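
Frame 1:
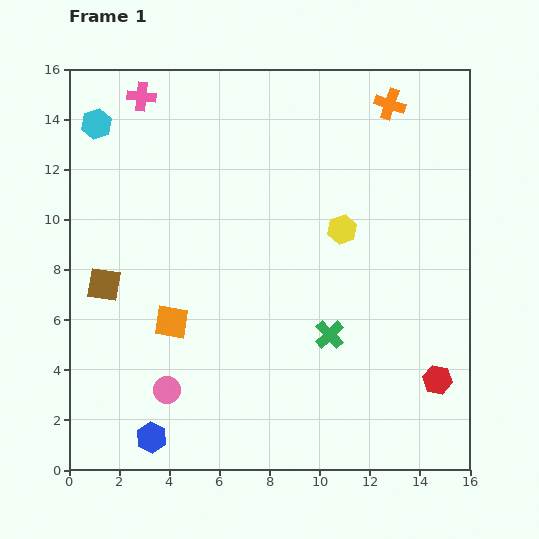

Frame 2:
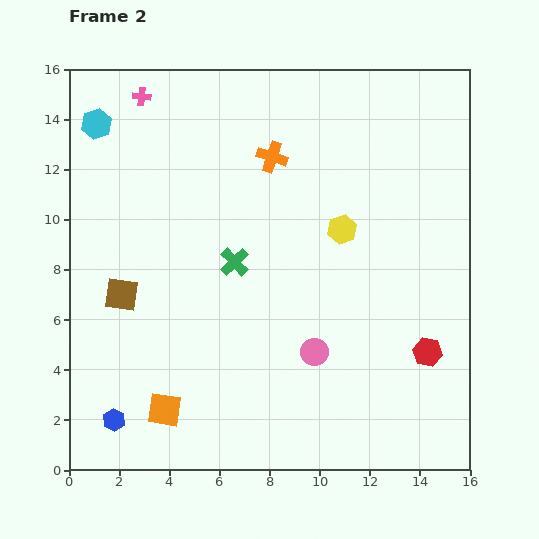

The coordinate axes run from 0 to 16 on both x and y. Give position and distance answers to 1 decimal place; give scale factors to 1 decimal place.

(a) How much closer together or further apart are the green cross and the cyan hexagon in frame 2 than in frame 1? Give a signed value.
-4.7

Distance in frame 1: 12.5. Distance in frame 2: 7.8.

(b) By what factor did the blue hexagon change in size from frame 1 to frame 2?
0.7×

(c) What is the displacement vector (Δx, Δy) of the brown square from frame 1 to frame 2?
(0.7, -0.4)

The brown square was at (1.4, 7.4) in frame 1 and (2.1, 7.0) in frame 2.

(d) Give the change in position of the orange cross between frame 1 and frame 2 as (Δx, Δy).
(-4.7, -2.1)

The orange cross was at (12.8, 14.6) in frame 1 and (8.1, 12.5) in frame 2.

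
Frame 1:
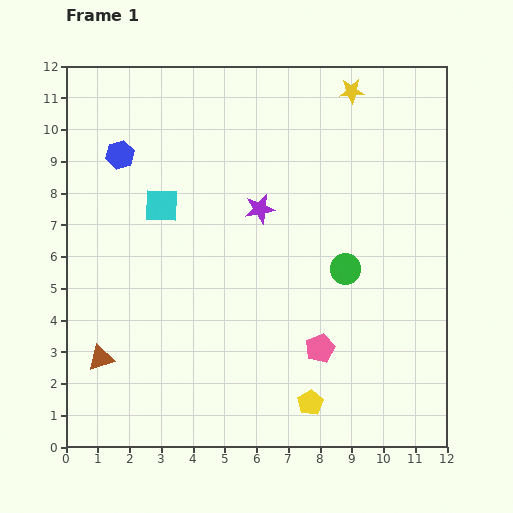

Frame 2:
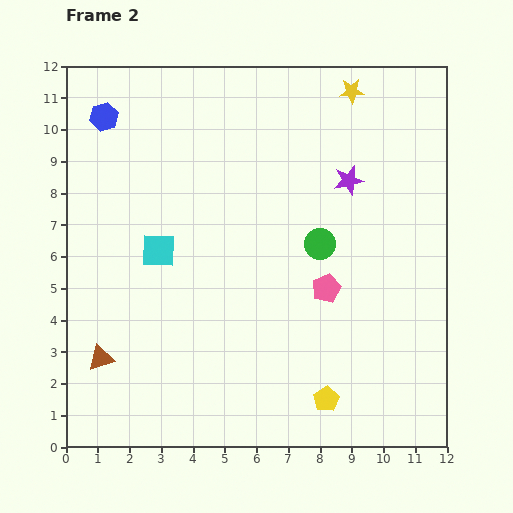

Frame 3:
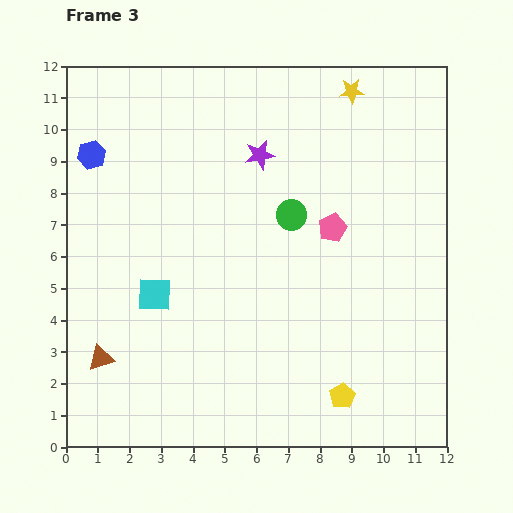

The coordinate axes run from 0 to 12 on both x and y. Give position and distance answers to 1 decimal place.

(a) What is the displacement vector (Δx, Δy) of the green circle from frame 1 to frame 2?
(-0.8, 0.8)

The green circle was at (8.8, 5.6) in frame 1 and (8.0, 6.4) in frame 2.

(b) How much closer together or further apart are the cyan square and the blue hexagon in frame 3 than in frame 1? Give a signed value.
+2.7

Distance in frame 1: 2.1. Distance in frame 3: 4.8.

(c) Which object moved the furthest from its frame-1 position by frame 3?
the pink pentagon

(moved 3.8; next 2.8)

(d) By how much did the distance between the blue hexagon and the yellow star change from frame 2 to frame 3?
+0.6

Distance in frame 2: 7.8. Distance in frame 3: 8.4.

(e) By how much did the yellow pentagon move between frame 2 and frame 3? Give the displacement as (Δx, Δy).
(0.5, 0.1)

The yellow pentagon was at (8.2, 1.5) in frame 2 and (8.7, 1.6) in frame 3.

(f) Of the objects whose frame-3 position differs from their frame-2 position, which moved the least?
the yellow pentagon

(moved 0.5)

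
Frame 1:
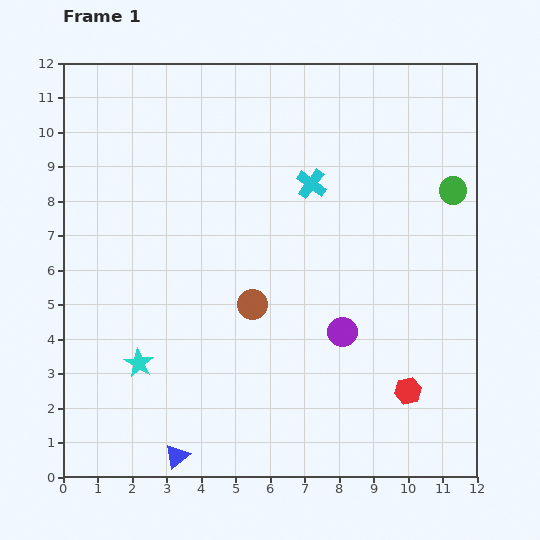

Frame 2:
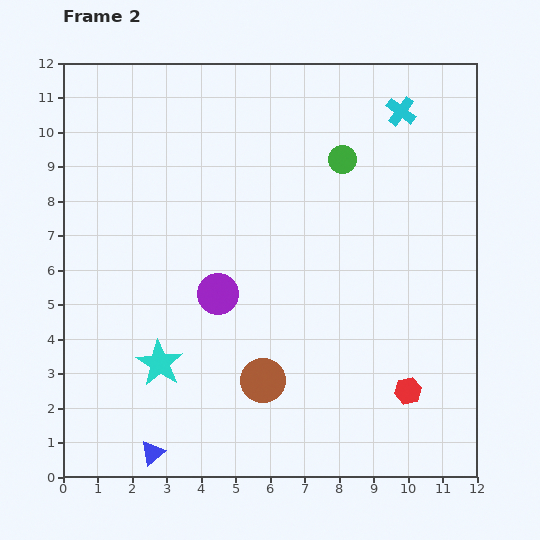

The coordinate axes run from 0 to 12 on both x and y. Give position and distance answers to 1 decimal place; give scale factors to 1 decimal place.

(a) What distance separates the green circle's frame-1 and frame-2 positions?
3.3

The green circle moved from (11.3, 8.3) to (8.1, 9.2), a distance of √(3.2² + 0.9²) ≈ 3.3.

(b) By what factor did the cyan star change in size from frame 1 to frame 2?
1.6×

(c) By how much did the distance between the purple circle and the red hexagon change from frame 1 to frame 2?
+3.7

Distance in frame 1: 2.5. Distance in frame 2: 6.2.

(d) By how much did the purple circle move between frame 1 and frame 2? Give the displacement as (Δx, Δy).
(-3.6, 1.1)

The purple circle was at (8.1, 4.2) in frame 1 and (4.5, 5.3) in frame 2.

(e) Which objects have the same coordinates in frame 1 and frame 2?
the red hexagon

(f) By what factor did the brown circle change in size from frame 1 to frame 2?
1.5×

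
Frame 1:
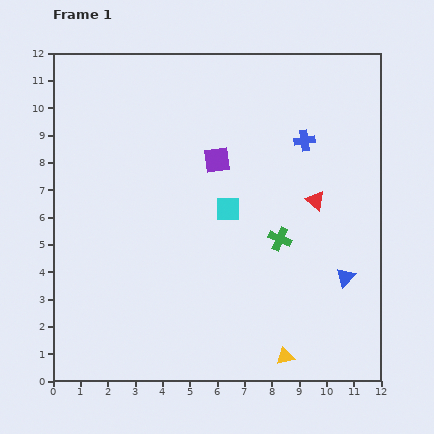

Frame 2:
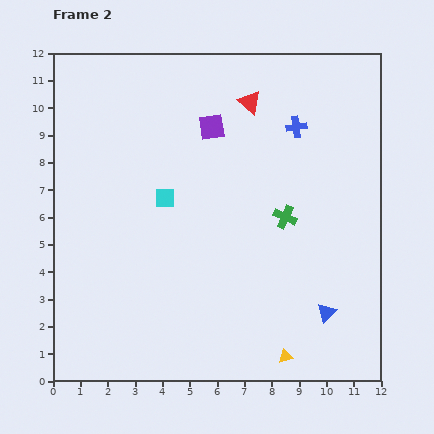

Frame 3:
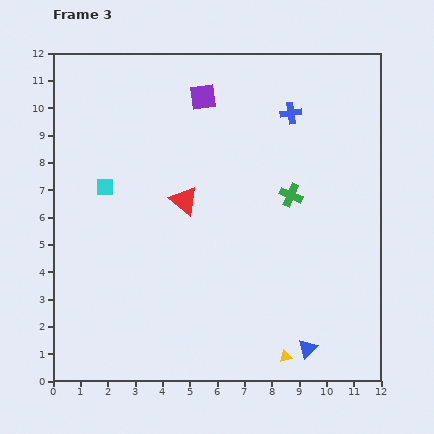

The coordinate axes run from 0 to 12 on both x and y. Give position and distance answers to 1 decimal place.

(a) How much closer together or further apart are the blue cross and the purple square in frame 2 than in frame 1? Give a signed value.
-0.2

Distance in frame 1: 3.3. Distance in frame 2: 3.1.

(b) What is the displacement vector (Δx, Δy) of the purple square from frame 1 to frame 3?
(-0.5, 2.3)

The purple square was at (6.0, 8.1) in frame 1 and (5.5, 10.4) in frame 3.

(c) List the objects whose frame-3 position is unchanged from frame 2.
the yellow triangle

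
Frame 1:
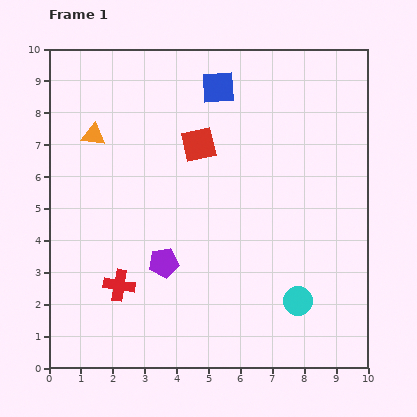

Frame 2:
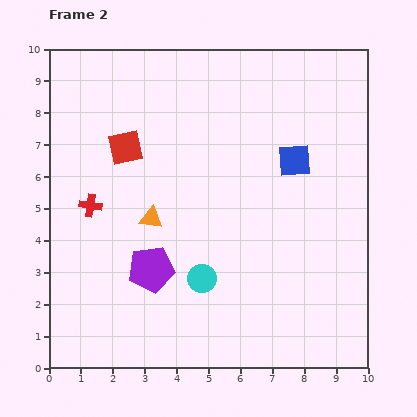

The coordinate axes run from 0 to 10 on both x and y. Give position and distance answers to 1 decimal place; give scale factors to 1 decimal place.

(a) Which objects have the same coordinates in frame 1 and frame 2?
none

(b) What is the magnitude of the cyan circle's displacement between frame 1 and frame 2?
3.1

The cyan circle moved from (7.8, 2.1) to (4.8, 2.8), a distance of √(3.0² + 0.7²) ≈ 3.1.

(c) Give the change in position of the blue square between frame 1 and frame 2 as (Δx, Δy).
(2.4, -2.3)

The blue square was at (5.3, 8.8) in frame 1 and (7.7, 6.5) in frame 2.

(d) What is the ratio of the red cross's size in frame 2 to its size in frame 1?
0.7×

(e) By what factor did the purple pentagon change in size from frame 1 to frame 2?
1.6×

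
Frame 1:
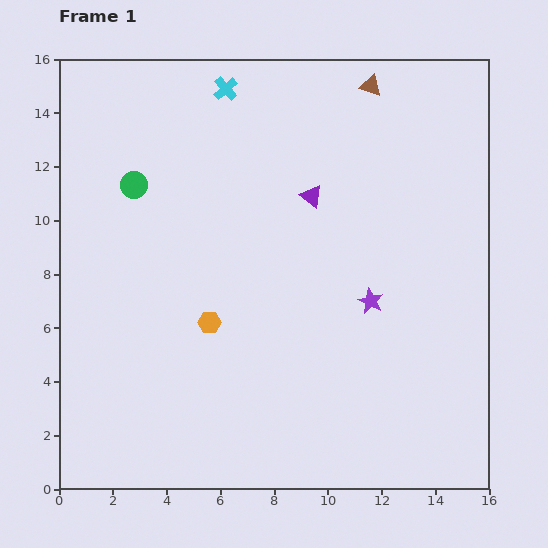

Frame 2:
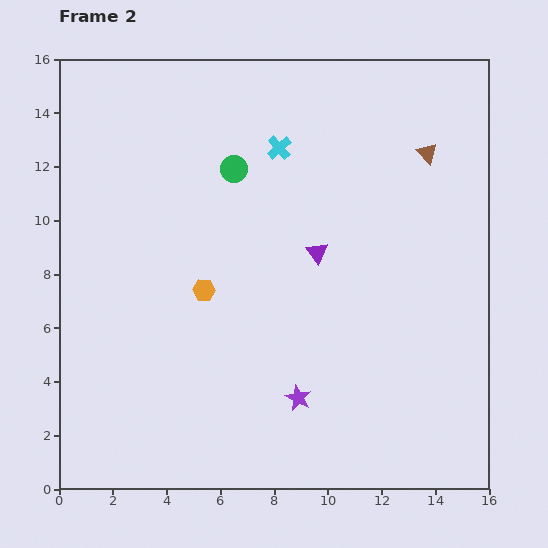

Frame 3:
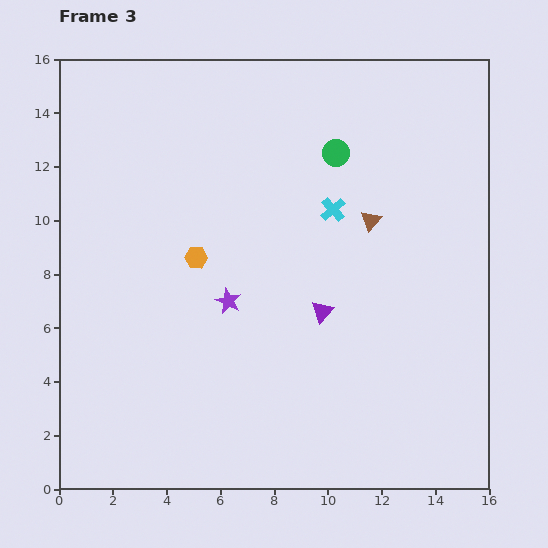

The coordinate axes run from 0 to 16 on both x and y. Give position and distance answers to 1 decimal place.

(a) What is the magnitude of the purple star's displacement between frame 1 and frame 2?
4.5

The purple star moved from (11.6, 7.0) to (8.9, 3.4), a distance of √(2.7² + 3.6²) ≈ 4.5.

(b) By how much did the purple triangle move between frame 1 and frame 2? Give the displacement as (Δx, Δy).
(0.2, -2.1)

The purple triangle was at (9.4, 10.9) in frame 1 and (9.6, 8.8) in frame 2.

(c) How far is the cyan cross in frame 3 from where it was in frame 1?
6.0

The cyan cross moved from (6.2, 14.9) to (10.2, 10.4), a distance of √(4.0² + 4.5²) ≈ 6.0.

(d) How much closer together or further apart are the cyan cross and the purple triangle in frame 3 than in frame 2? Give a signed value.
-0.3

Distance in frame 2: 4.1. Distance in frame 3: 3.8.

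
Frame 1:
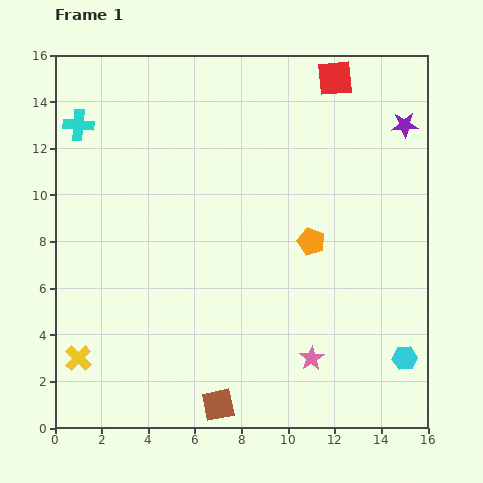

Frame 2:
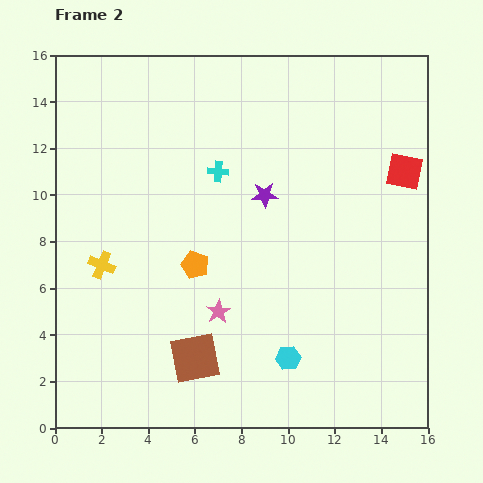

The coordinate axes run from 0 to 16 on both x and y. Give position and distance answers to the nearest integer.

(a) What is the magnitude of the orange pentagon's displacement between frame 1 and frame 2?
5

The orange pentagon moved from (11, 8) to (6, 7), a distance of √(5² + 1²) ≈ 5.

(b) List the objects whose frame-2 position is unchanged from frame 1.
none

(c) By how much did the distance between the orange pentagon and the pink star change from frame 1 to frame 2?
-3

Distance in frame 1: 5. Distance in frame 2: 2.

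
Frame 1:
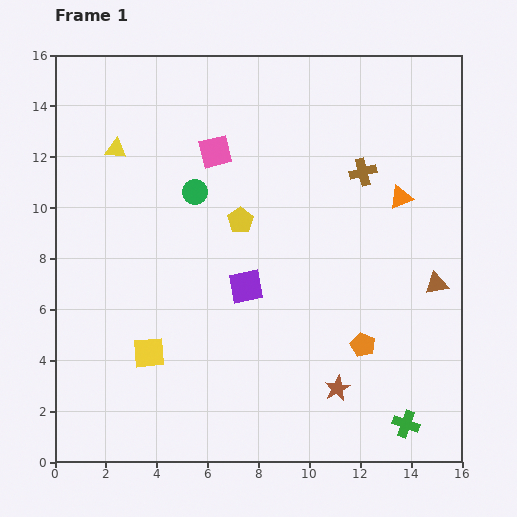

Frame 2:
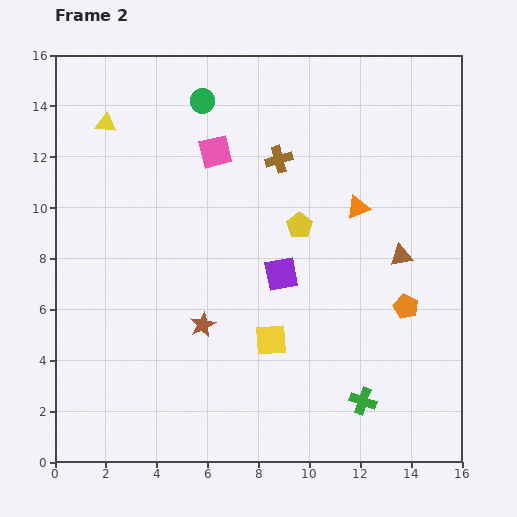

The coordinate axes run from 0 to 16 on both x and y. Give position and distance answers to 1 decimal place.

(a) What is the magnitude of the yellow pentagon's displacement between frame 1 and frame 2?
2.3

The yellow pentagon moved from (7.3, 9.5) to (9.6, 9.3), a distance of √(2.3² + 0.2²) ≈ 2.3.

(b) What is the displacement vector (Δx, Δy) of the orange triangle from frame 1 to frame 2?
(-1.7, -0.4)

The orange triangle was at (13.6, 10.4) in frame 1 and (11.9, 10.0) in frame 2.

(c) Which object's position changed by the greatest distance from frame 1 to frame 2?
the brown star

(moved 5.9; next 4.8)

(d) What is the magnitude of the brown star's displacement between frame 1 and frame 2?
5.9

The brown star moved from (11.1, 2.9) to (5.8, 5.4), a distance of √(5.3² + 2.5²) ≈ 5.9.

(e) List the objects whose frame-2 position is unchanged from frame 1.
the pink square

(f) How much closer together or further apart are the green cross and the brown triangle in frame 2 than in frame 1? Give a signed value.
+0.3

Distance in frame 1: 5.6. Distance in frame 2: 5.9.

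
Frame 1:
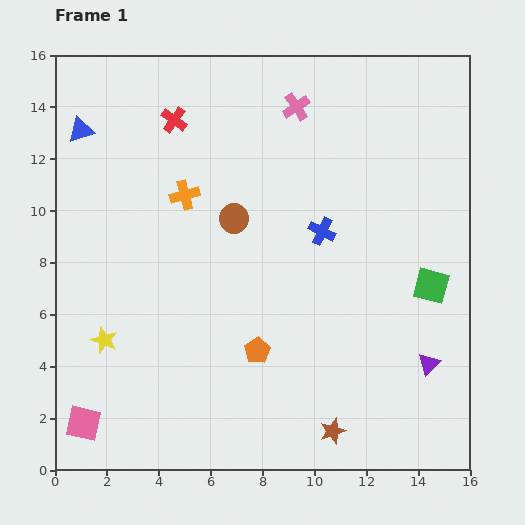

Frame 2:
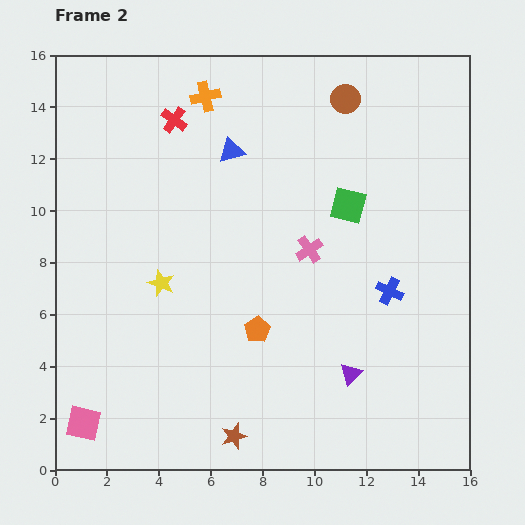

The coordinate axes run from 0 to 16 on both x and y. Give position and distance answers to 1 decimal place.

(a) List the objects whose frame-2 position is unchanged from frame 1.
the red cross, the pink square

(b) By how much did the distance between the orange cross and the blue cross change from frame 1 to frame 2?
+4.8

Distance in frame 1: 5.5. Distance in frame 2: 10.3.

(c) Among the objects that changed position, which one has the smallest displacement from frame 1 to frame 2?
the orange pentagon

(moved 0.8)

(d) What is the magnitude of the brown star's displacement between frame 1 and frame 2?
3.8

The brown star moved from (10.7, 1.5) to (6.9, 1.3), a distance of √(3.8² + 0.2²) ≈ 3.8.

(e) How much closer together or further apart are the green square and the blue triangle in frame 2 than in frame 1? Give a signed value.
-9.8

Distance in frame 1: 14.8. Distance in frame 2: 5.0.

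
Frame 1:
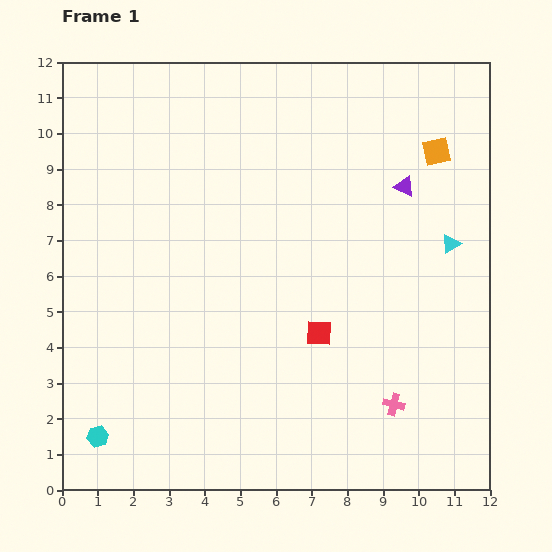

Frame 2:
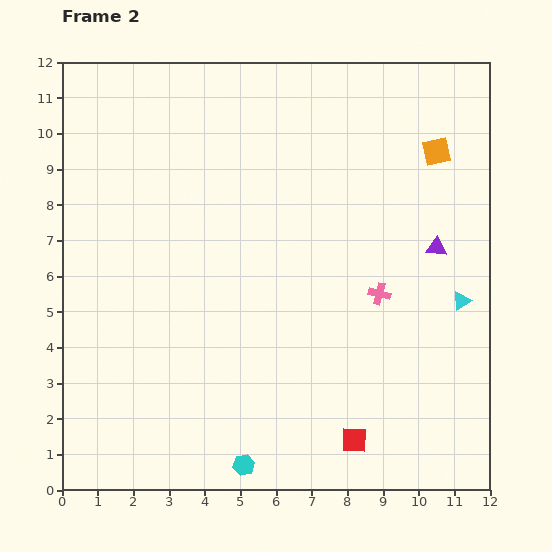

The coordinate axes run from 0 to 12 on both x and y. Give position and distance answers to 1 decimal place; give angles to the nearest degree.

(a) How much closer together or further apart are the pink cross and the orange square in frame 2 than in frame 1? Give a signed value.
-2.9

Distance in frame 1: 7.2. Distance in frame 2: 4.3.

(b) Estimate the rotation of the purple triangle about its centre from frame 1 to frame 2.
19° counter-clockwise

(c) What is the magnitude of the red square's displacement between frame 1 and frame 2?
3.2

The red square moved from (7.2, 4.4) to (8.2, 1.4), a distance of √(1.0² + 3.0²) ≈ 3.2.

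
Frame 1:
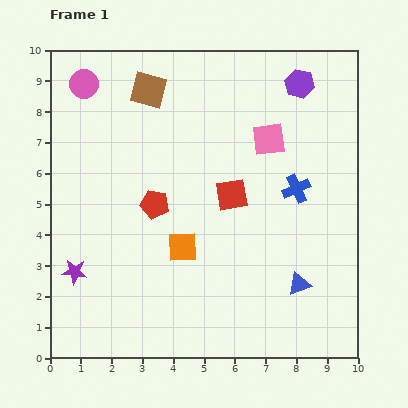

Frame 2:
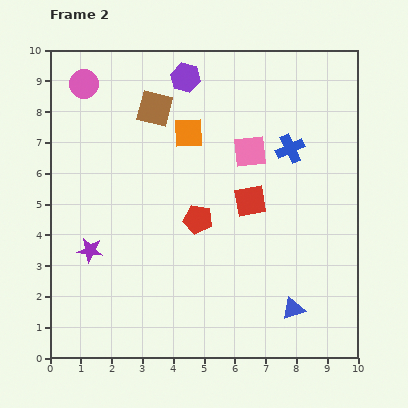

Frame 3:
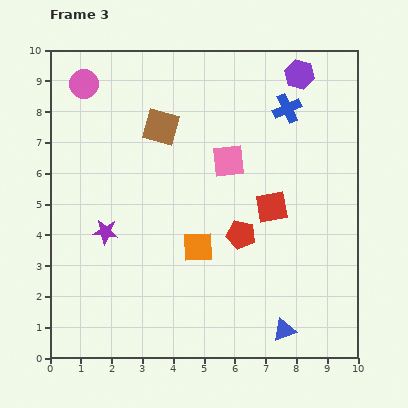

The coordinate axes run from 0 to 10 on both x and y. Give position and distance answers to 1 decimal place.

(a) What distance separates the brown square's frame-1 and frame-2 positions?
0.6

The brown square moved from (3.2, 8.7) to (3.4, 8.1), a distance of √(0.2² + 0.6²) ≈ 0.6.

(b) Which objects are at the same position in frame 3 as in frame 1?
the pink circle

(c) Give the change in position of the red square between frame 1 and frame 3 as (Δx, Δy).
(1.3, -0.4)

The red square was at (5.9, 5.3) in frame 1 and (7.2, 4.9) in frame 3.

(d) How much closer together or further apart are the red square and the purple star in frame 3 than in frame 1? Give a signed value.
-0.2

Distance in frame 1: 5.7. Distance in frame 3: 5.5.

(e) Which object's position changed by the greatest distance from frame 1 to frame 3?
the red pentagon

(moved 3.0; next 2.6)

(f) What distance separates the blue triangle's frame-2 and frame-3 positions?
0.8

The blue triangle moved from (7.9, 1.6) to (7.6, 0.9), a distance of √(0.3² + 0.7²) ≈ 0.8.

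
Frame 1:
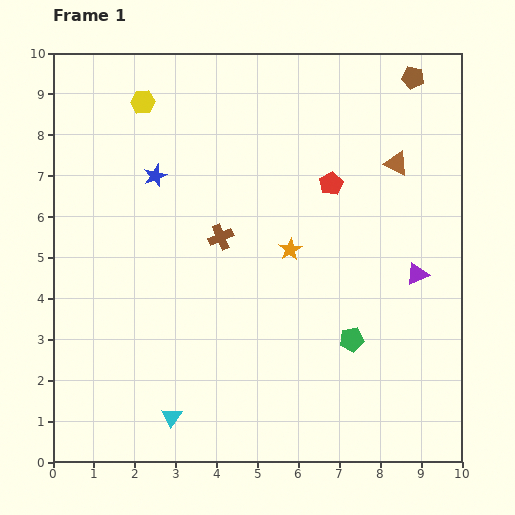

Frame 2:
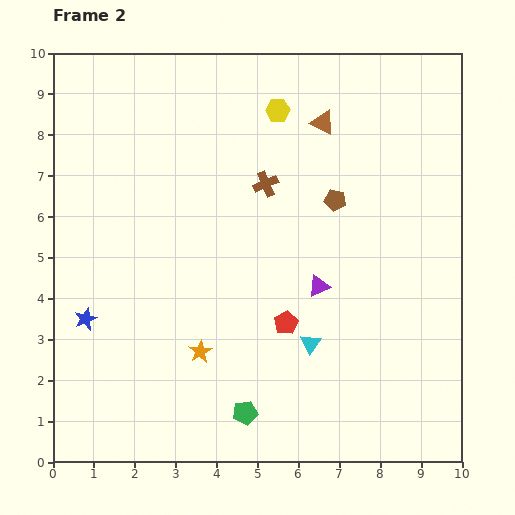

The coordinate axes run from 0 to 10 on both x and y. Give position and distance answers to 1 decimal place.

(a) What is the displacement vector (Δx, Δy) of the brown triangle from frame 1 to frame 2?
(-1.8, 1.0)

The brown triangle was at (8.4, 7.3) in frame 1 and (6.6, 8.3) in frame 2.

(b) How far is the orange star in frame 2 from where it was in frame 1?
3.3

The orange star moved from (5.8, 5.2) to (3.6, 2.7), a distance of √(2.2² + 2.5²) ≈ 3.3.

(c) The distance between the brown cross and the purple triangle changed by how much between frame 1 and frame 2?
-2.1

Distance in frame 1: 4.9. Distance in frame 2: 2.8.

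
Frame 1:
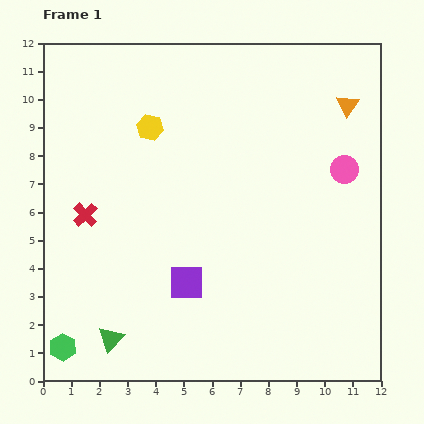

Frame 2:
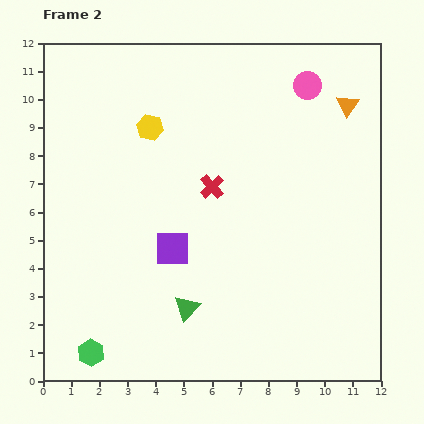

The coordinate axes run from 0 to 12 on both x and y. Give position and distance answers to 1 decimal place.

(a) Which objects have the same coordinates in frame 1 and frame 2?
the orange triangle, the yellow hexagon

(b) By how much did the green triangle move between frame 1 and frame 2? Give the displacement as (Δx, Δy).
(2.7, 1.1)

The green triangle was at (2.4, 1.5) in frame 1 and (5.1, 2.6) in frame 2.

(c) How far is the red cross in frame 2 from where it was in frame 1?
4.6

The red cross moved from (1.5, 5.9) to (6.0, 6.9), a distance of √(4.5² + 1.0²) ≈ 4.6.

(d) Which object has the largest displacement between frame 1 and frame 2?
the red cross

(moved 4.6; next 3.3)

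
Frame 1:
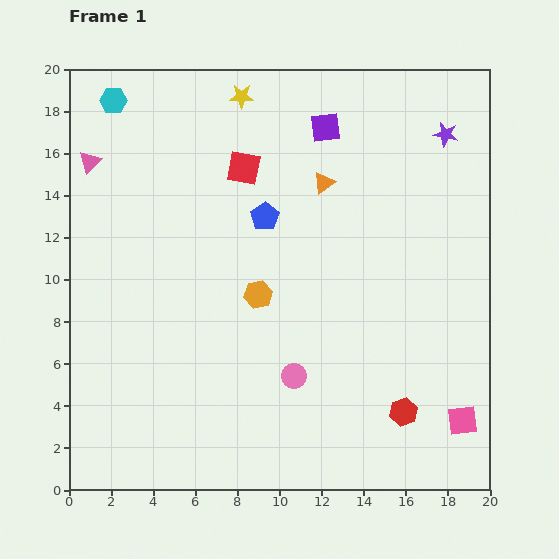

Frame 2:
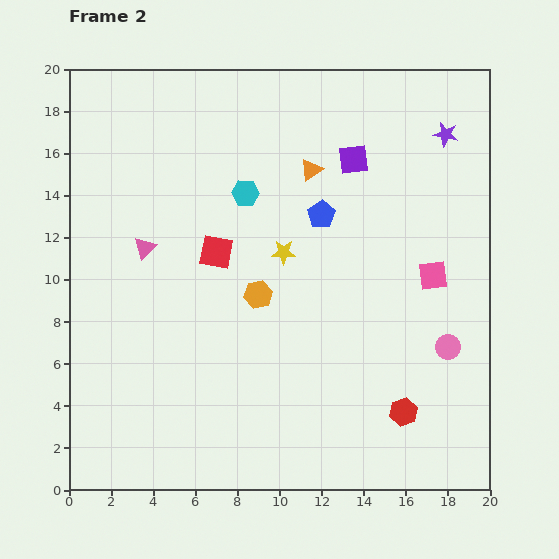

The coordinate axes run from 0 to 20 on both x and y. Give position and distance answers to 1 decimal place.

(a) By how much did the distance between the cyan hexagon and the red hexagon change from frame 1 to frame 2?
-7.4

Distance in frame 1: 20.2. Distance in frame 2: 12.8.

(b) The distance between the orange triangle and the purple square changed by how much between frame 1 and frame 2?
-0.5

Distance in frame 1: 2.6. Distance in frame 2: 2.1.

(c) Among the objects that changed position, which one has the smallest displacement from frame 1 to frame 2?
the orange triangle

(moved 0.8)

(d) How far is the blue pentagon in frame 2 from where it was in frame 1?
2.7

The blue pentagon moved from (9.3, 13.0) to (12.0, 13.1), a distance of √(2.7² + 0.1²) ≈ 2.7.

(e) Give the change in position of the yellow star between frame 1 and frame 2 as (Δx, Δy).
(2.0, -7.4)

The yellow star was at (8.2, 18.7) in frame 1 and (10.2, 11.3) in frame 2.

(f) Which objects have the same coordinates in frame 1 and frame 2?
the purple star, the orange hexagon, the red hexagon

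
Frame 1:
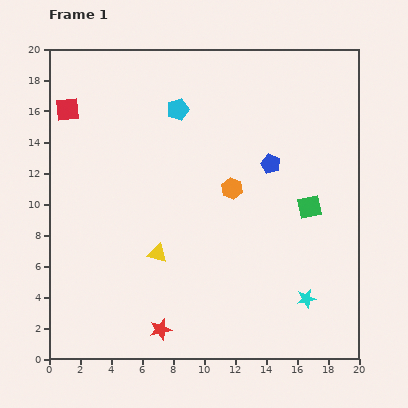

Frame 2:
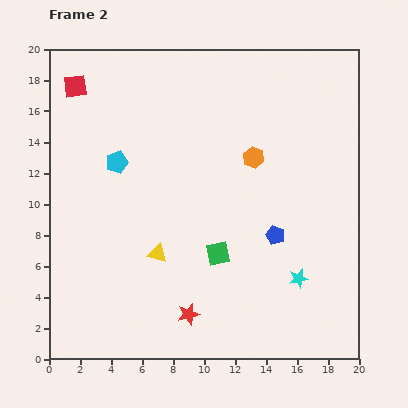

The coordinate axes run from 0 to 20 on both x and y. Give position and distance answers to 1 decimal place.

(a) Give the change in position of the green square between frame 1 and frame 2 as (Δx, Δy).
(-5.9, -3.0)

The green square was at (16.8, 9.8) in frame 1 and (10.9, 6.8) in frame 2.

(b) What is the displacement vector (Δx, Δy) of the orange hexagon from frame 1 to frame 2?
(1.4, 2.0)

The orange hexagon was at (11.8, 11.0) in frame 1 and (13.2, 13.0) in frame 2.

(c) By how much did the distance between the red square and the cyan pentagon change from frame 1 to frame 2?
-1.5

Distance in frame 1: 7.1. Distance in frame 2: 5.6.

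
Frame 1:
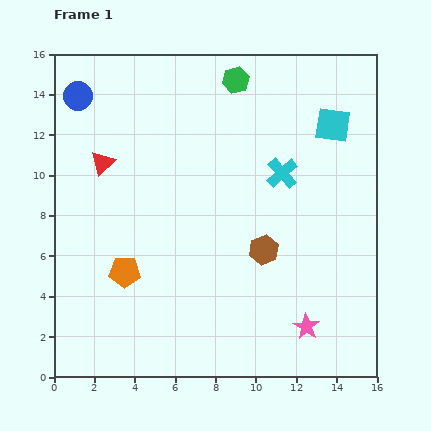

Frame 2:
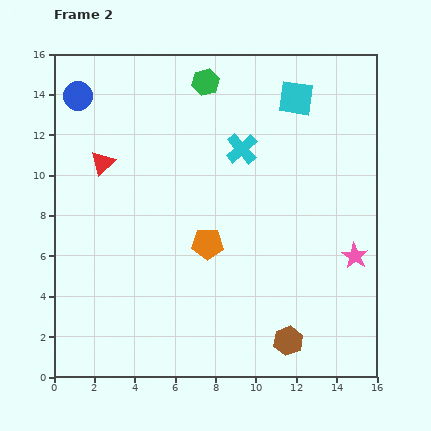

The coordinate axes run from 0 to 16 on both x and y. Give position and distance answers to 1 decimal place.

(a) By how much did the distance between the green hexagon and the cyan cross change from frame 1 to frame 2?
-1.3

Distance in frame 1: 5.1. Distance in frame 2: 3.8.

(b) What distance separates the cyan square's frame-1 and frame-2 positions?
2.2

The cyan square moved from (13.8, 12.5) to (12.0, 13.8), a distance of √(1.8² + 1.3²) ≈ 2.2.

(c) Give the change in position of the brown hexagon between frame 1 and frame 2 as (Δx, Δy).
(1.2, -4.5)

The brown hexagon was at (10.4, 6.3) in frame 1 and (11.6, 1.8) in frame 2.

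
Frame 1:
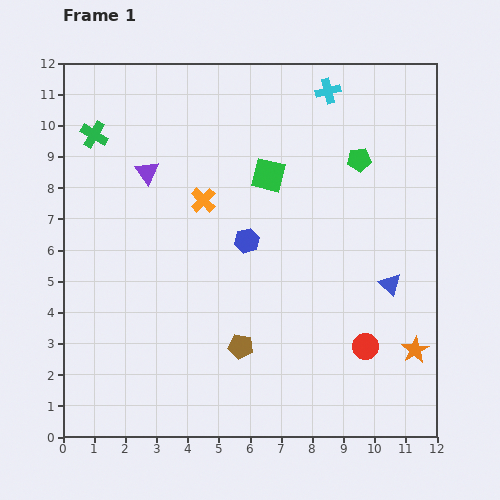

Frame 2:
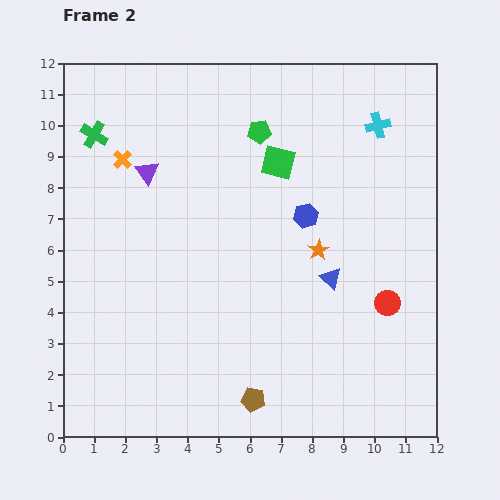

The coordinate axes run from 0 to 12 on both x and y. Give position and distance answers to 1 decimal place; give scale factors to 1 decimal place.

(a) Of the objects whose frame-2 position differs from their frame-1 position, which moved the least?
the green square

(moved 0.5)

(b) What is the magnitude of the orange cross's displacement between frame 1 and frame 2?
2.9

The orange cross moved from (4.5, 7.6) to (1.9, 8.9), a distance of √(2.6² + 1.3²) ≈ 2.9.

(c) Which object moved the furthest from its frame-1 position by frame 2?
the orange star

(moved 4.5; next 3.3)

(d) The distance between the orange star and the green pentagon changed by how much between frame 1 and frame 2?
-2.2

Distance in frame 1: 6.4. Distance in frame 2: 4.2.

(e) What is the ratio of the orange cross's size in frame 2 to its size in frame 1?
0.7×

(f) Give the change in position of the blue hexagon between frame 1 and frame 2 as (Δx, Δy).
(1.9, 0.8)

The blue hexagon was at (5.9, 6.3) in frame 1 and (7.8, 7.1) in frame 2.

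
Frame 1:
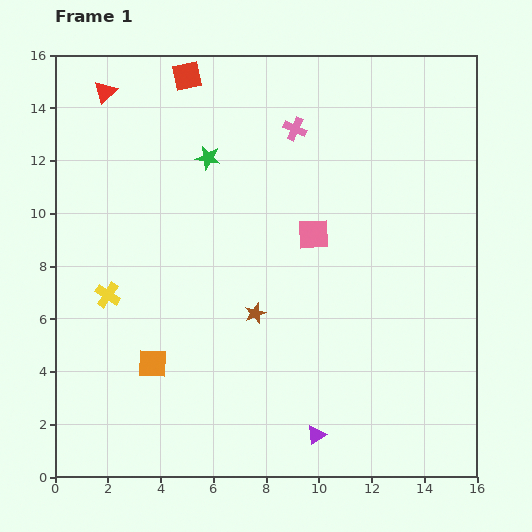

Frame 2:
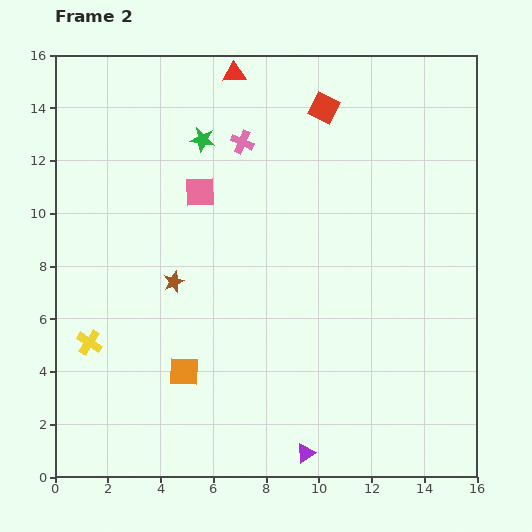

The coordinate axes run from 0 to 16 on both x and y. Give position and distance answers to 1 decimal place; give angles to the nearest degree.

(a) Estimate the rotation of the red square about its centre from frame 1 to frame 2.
38° clockwise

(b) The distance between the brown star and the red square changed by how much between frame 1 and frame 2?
-0.7

Distance in frame 1: 9.4. Distance in frame 2: 8.7.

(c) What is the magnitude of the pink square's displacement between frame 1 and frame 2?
4.6

The pink square moved from (9.8, 9.2) to (5.5, 10.8), a distance of √(4.3² + 1.6²) ≈ 4.6.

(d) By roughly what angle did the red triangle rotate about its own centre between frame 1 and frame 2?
45° clockwise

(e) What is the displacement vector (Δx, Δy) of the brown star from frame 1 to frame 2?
(-3.1, 1.2)

The brown star was at (7.6, 6.2) in frame 1 and (4.5, 7.4) in frame 2.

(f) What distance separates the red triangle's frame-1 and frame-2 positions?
4.9

The red triangle moved from (1.9, 14.6) to (6.8, 15.3), a distance of √(4.9² + 0.7²) ≈ 4.9.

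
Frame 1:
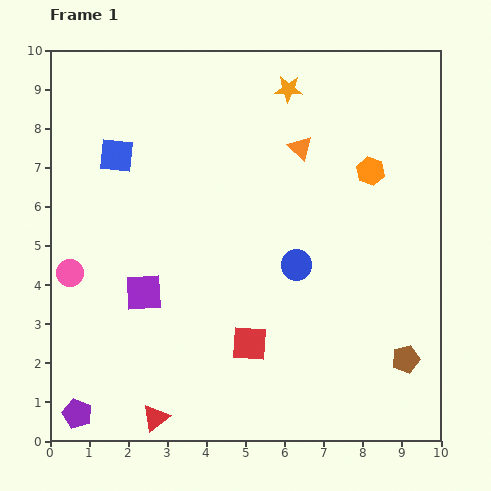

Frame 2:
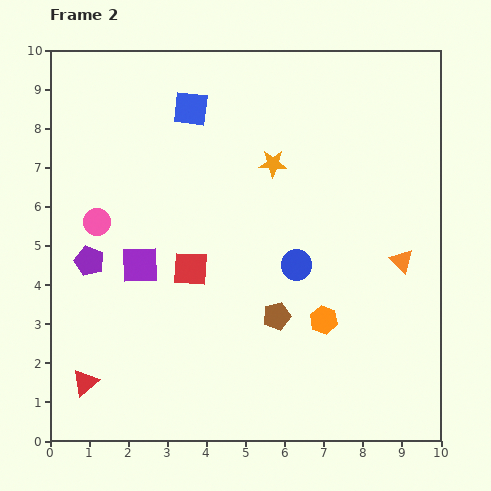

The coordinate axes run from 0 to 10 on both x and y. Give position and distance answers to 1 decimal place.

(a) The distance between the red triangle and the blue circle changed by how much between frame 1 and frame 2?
+0.9

Distance in frame 1: 5.3. Distance in frame 2: 6.2.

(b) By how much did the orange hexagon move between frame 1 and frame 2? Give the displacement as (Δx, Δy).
(-1.2, -3.8)

The orange hexagon was at (8.2, 6.9) in frame 1 and (7.0, 3.1) in frame 2.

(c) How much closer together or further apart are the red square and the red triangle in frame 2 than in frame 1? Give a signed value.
+0.9

Distance in frame 1: 3.1. Distance in frame 2: 4.0.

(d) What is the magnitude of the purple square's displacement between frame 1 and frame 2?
0.7

The purple square moved from (2.4, 3.8) to (2.3, 4.5), a distance of √(0.1² + 0.7²) ≈ 0.7.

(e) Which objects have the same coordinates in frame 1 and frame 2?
the blue circle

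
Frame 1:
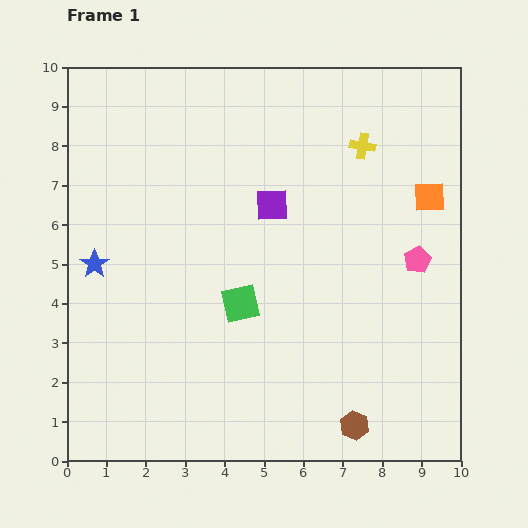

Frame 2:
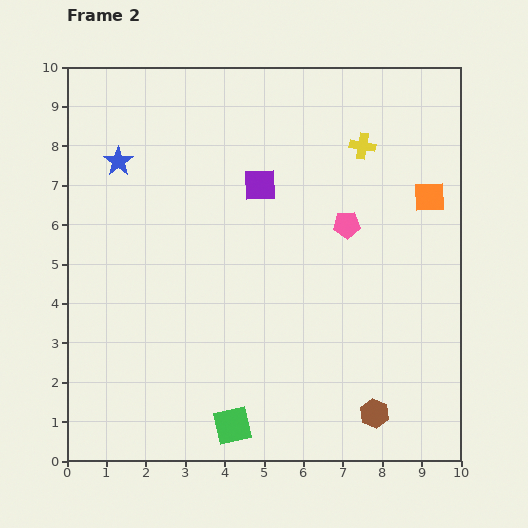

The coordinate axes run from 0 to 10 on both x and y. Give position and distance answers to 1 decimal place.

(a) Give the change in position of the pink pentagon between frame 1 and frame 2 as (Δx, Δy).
(-1.8, 0.9)

The pink pentagon was at (8.9, 5.1) in frame 1 and (7.1, 6.0) in frame 2.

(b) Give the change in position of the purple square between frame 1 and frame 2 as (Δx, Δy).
(-0.3, 0.5)

The purple square was at (5.2, 6.5) in frame 1 and (4.9, 7.0) in frame 2.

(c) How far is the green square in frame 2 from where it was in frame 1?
3.1

The green square moved from (4.4, 4.0) to (4.2, 0.9), a distance of √(0.2² + 3.1²) ≈ 3.1.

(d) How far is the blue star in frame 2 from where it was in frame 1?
2.7

The blue star moved from (0.7, 5.0) to (1.3, 7.6), a distance of √(0.6² + 2.6²) ≈ 2.7.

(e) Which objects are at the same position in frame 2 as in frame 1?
the orange square, the yellow cross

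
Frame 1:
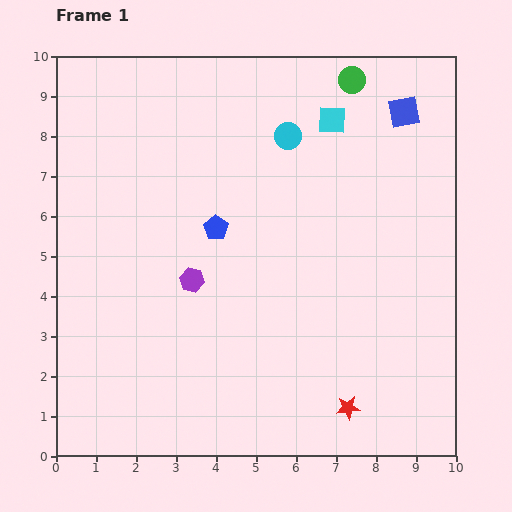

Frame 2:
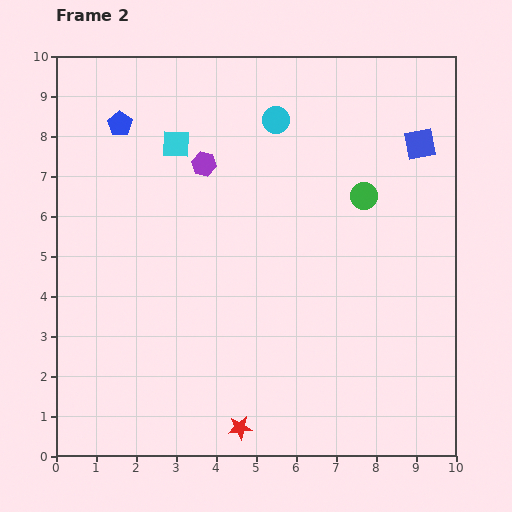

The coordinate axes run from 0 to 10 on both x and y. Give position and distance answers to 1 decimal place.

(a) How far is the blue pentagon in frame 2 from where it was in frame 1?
3.5

The blue pentagon moved from (4.0, 5.7) to (1.6, 8.3), a distance of √(2.4² + 2.6²) ≈ 3.5.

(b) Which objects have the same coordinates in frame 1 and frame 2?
none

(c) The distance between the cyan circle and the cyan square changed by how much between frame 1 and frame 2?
+1.4

Distance in frame 1: 1.2. Distance in frame 2: 2.6.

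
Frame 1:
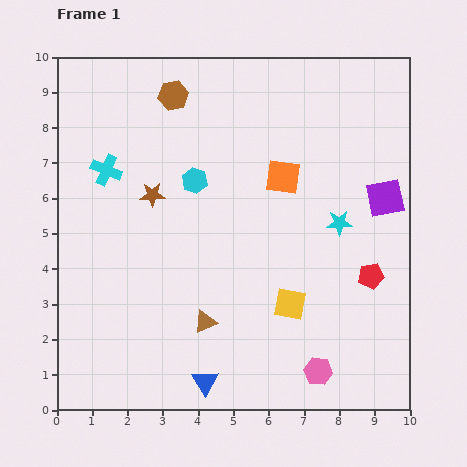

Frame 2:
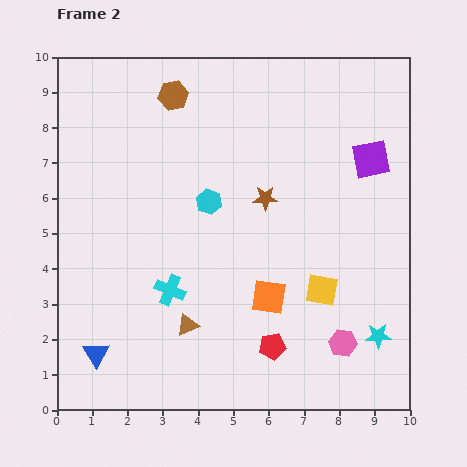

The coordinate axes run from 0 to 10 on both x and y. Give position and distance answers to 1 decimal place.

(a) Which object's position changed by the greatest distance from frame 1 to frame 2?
the cyan cross

(moved 3.8; next 3.4)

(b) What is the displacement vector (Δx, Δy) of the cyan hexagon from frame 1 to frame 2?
(0.4, -0.6)

The cyan hexagon was at (3.9, 6.5) in frame 1 and (4.3, 5.9) in frame 2.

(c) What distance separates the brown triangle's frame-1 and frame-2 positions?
0.5

The brown triangle moved from (4.2, 2.5) to (3.7, 2.4), a distance of √(0.5² + 0.1²) ≈ 0.5.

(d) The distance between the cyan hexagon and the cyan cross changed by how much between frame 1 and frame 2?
+0.2

Distance in frame 1: 2.5. Distance in frame 2: 2.7.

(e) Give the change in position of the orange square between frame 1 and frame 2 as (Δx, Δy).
(-0.4, -3.4)

The orange square was at (6.4, 6.6) in frame 1 and (6.0, 3.2) in frame 2.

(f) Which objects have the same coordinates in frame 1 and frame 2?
the brown hexagon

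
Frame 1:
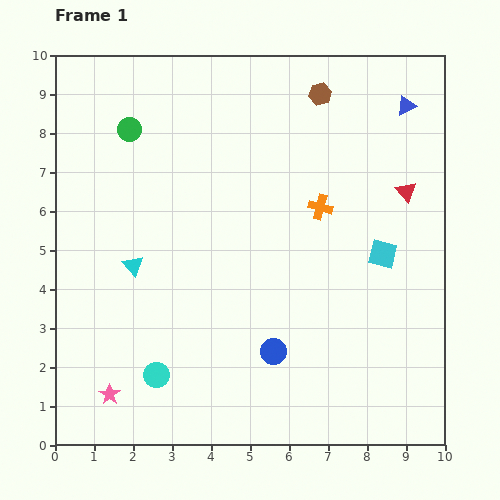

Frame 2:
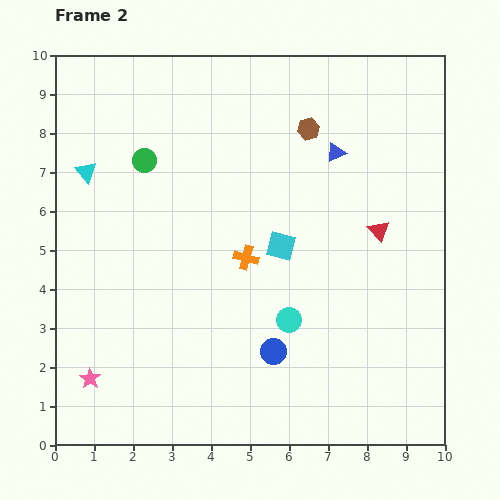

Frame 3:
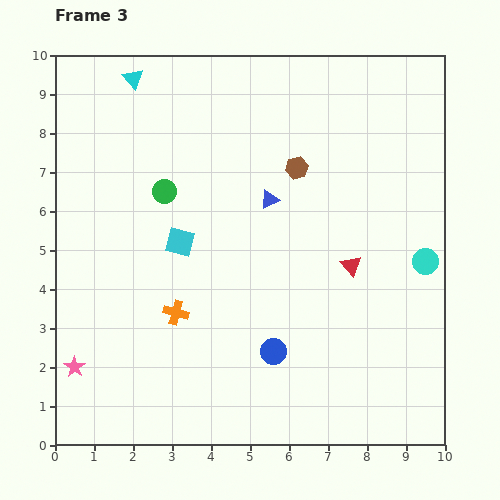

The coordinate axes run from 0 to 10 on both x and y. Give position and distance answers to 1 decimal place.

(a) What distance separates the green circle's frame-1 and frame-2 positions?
0.9

The green circle moved from (1.9, 8.1) to (2.3, 7.3), a distance of √(0.4² + 0.8²) ≈ 0.9.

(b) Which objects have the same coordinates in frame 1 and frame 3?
the blue circle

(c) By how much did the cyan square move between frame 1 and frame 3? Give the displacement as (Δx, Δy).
(-5.2, 0.3)

The cyan square was at (8.4, 4.9) in frame 1 and (3.2, 5.2) in frame 3.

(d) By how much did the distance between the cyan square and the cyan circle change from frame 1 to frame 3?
-0.3

Distance in frame 1: 6.6. Distance in frame 3: 6.3.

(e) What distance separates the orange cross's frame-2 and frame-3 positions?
2.3

The orange cross moved from (4.9, 4.8) to (3.1, 3.4), a distance of √(1.8² + 1.4²) ≈ 2.3.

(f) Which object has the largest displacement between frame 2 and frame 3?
the cyan circle

(moved 3.8; next 2.7)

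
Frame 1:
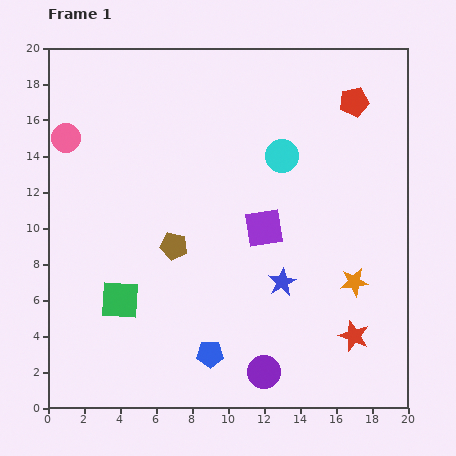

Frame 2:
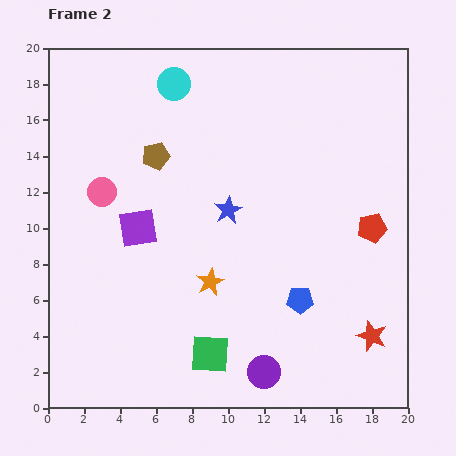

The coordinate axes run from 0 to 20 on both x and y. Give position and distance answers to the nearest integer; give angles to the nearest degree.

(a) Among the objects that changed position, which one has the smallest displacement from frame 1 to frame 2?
the red star

(moved 1)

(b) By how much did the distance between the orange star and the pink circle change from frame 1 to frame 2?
-10

Distance in frame 1: 18. Distance in frame 2: 8.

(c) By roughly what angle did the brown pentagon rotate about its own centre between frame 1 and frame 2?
26° counter-clockwise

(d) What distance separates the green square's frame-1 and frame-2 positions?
6

The green square moved from (4, 6) to (9, 3), a distance of √(5² + 3²) ≈ 6.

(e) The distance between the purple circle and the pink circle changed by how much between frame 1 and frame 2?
-4

Distance in frame 1: 17. Distance in frame 2: 13.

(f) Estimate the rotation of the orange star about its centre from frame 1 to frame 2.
19° counter-clockwise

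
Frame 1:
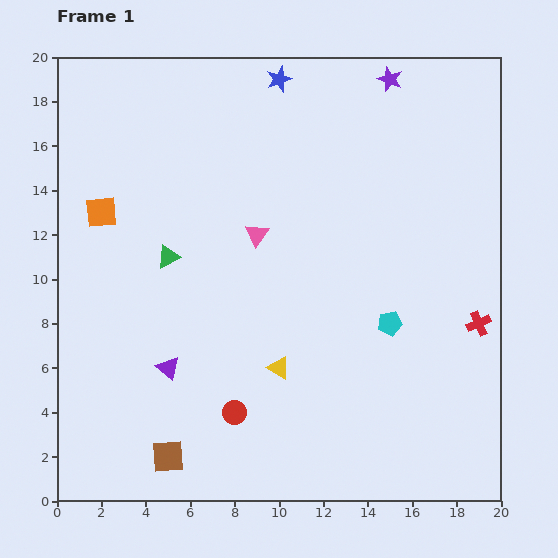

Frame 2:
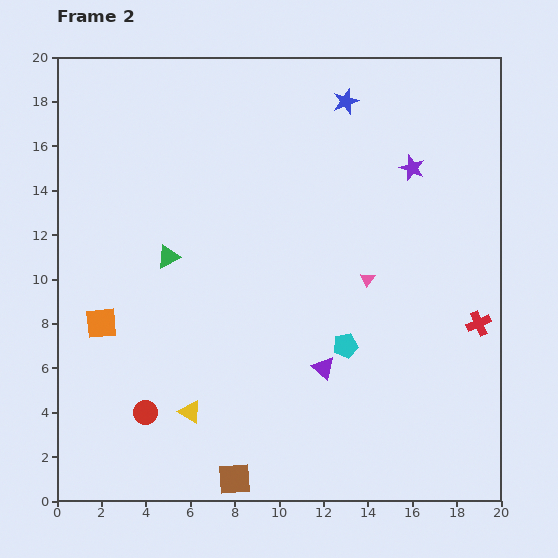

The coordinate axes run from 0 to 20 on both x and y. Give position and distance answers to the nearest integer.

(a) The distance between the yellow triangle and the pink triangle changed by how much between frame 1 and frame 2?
+4

Distance in frame 1: 6. Distance in frame 2: 10.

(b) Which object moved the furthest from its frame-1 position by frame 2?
the purple triangle

(moved 7; next 5)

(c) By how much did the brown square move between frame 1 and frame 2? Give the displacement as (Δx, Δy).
(3, -1)

The brown square was at (5, 2) in frame 1 and (8, 1) in frame 2.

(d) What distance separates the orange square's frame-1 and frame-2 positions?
5

The orange square moved from (2, 13) to (2, 8), a distance of √(0² + 5²) ≈ 5.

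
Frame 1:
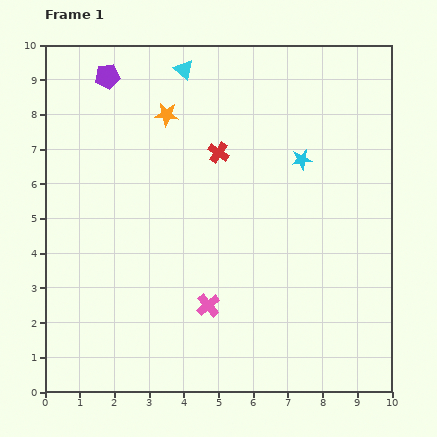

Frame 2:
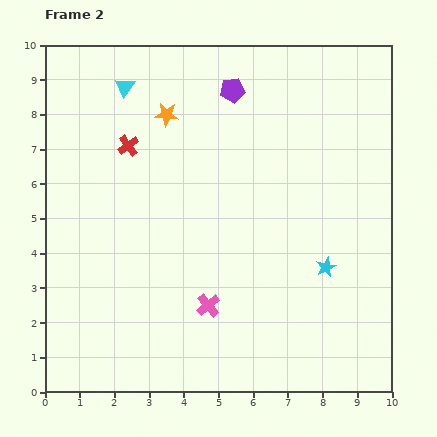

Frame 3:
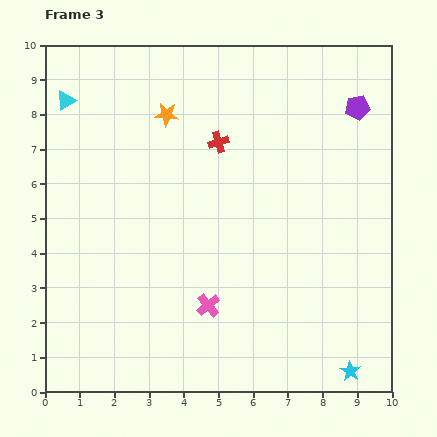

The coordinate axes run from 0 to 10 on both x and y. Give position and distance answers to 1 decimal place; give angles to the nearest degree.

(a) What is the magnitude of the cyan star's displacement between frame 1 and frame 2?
3.2

The cyan star moved from (7.4, 6.7) to (8.1, 3.6), a distance of √(0.7² + 3.1²) ≈ 3.2.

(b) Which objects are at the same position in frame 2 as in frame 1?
the pink cross, the orange star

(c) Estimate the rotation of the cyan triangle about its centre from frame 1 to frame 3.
47° clockwise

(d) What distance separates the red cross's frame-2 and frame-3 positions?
2.6

The red cross moved from (2.4, 7.1) to (5.0, 7.2), a distance of √(2.6² + 0.1²) ≈ 2.6.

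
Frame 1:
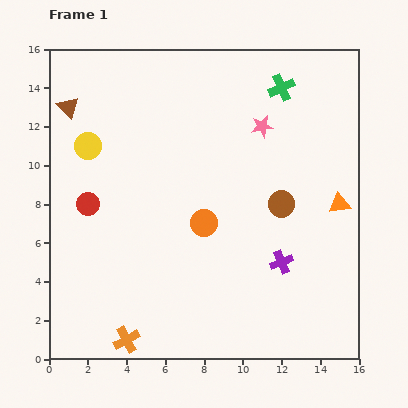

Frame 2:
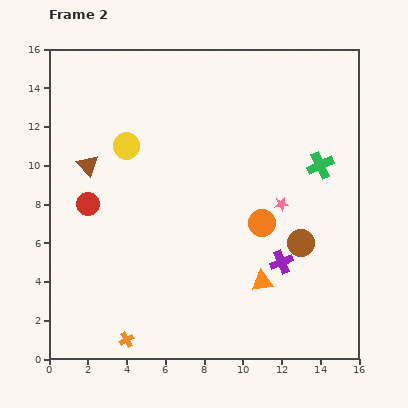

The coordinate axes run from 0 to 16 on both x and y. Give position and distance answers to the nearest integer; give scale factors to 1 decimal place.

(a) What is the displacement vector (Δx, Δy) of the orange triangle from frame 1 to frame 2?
(-4, -4)

The orange triangle was at (15, 8) in frame 1 and (11, 4) in frame 2.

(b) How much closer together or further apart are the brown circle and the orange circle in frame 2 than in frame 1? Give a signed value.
-2

Distance in frame 1: 4. Distance in frame 2: 2.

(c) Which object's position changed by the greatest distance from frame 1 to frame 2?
the orange triangle

(moved 6; next 4)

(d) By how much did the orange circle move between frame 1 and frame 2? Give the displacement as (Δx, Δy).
(3, 0)

The orange circle was at (8, 7) in frame 1 and (11, 7) in frame 2.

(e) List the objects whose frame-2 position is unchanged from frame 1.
the orange cross, the purple cross, the red circle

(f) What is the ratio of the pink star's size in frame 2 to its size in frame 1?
0.6×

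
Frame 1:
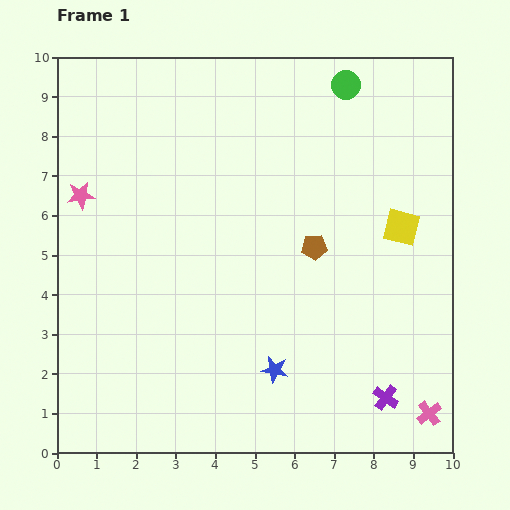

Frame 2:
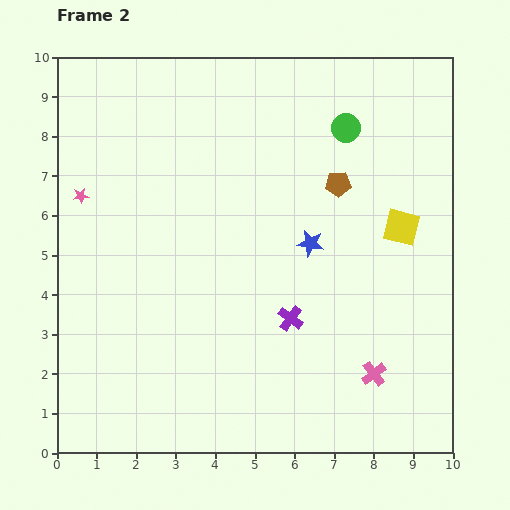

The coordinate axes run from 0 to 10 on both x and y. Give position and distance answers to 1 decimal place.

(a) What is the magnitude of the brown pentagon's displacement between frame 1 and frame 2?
1.7

The brown pentagon moved from (6.5, 5.2) to (7.1, 6.8), a distance of √(0.6² + 1.6²) ≈ 1.7.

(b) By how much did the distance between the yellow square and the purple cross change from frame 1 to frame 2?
-0.7

Distance in frame 1: 4.3. Distance in frame 2: 3.6.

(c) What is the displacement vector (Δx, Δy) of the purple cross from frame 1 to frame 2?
(-2.4, 2.0)

The purple cross was at (8.3, 1.4) in frame 1 and (5.9, 3.4) in frame 2.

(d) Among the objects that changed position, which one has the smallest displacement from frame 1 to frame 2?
the green circle

(moved 1.1)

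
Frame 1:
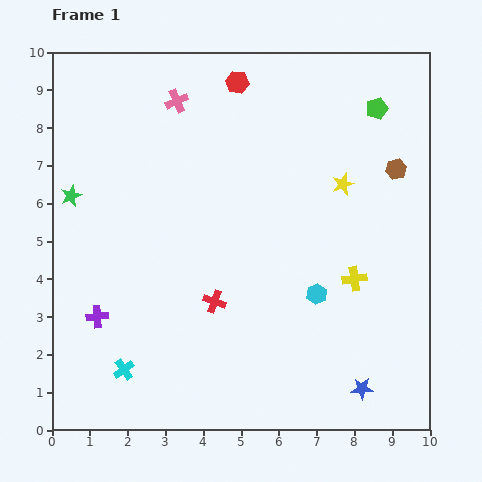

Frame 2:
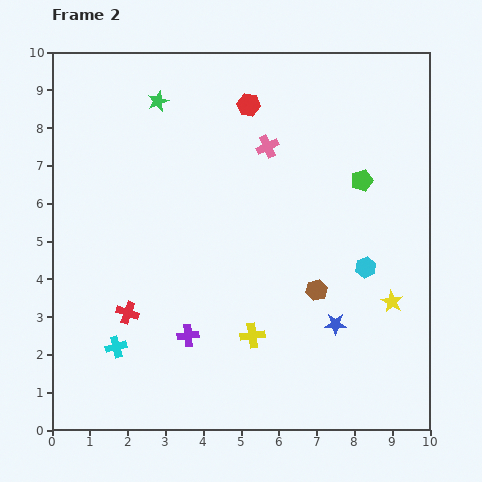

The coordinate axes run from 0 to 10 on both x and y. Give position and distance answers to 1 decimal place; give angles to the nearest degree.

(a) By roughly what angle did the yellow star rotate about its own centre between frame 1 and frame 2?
22° counter-clockwise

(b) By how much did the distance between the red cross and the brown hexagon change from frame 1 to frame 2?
-0.9

Distance in frame 1: 5.9. Distance in frame 2: 5.0.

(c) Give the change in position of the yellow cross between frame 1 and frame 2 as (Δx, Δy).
(-2.7, -1.5)

The yellow cross was at (8.0, 4.0) in frame 1 and (5.3, 2.5) in frame 2.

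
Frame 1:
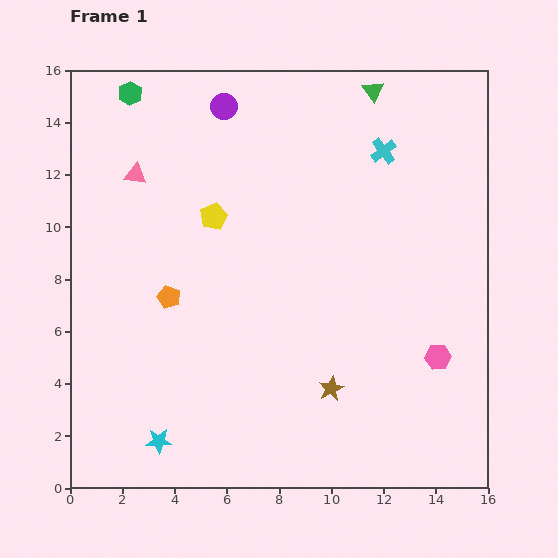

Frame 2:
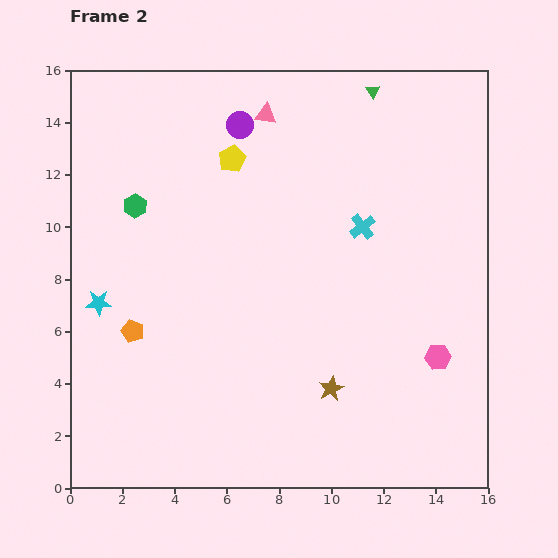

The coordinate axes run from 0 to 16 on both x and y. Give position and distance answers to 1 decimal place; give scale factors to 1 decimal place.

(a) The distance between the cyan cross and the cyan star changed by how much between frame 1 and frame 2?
-3.5

Distance in frame 1: 14.0. Distance in frame 2: 10.5.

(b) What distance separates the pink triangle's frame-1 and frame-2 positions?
5.5

The pink triangle moved from (2.5, 12.0) to (7.5, 14.3), a distance of √(5.0² + 2.3²) ≈ 5.5.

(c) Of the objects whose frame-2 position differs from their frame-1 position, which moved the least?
the purple circle

(moved 0.9)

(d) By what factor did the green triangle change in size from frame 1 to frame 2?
0.7×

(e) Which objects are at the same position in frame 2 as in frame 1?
the green triangle, the pink hexagon, the brown star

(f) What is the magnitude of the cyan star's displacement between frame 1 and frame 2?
5.8

The cyan star moved from (3.4, 1.8) to (1.1, 7.1), a distance of √(2.3² + 5.3²) ≈ 5.8.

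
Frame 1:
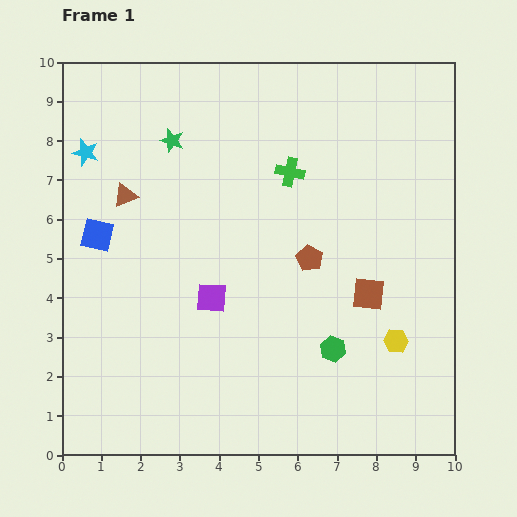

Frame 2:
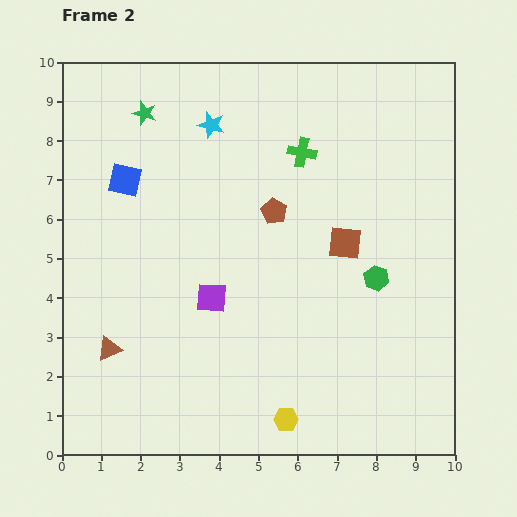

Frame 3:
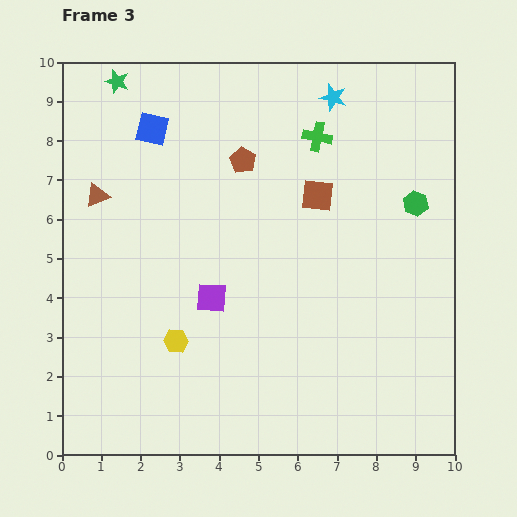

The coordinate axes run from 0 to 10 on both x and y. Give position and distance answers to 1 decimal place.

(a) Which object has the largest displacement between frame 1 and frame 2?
the brown triangle

(moved 3.9; next 3.4)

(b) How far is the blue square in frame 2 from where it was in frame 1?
1.6

The blue square moved from (0.9, 5.6) to (1.6, 7.0), a distance of √(0.7² + 1.4²) ≈ 1.6.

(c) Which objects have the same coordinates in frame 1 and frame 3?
the purple square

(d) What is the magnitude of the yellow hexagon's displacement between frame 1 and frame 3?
5.6

The yellow hexagon moved from (8.5, 2.9) to (2.9, 2.9), a distance of √(5.6² + 0.0²) ≈ 5.6.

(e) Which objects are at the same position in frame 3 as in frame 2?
the purple square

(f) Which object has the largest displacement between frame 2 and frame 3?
the brown triangle

(moved 3.9; next 3.4)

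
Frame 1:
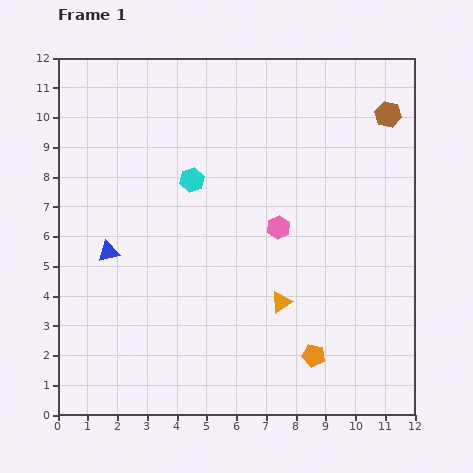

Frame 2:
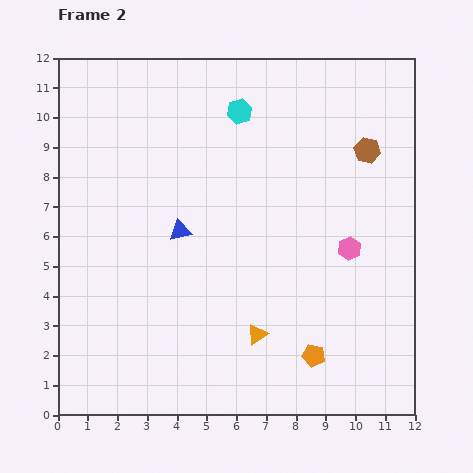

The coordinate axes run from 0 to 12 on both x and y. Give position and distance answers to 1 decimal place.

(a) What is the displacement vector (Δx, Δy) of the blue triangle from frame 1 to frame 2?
(2.4, 0.7)

The blue triangle was at (1.7, 5.5) in frame 1 and (4.1, 6.2) in frame 2.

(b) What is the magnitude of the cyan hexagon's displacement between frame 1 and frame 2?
2.8

The cyan hexagon moved from (4.5, 7.9) to (6.1, 10.2), a distance of √(1.6² + 2.3²) ≈ 2.8.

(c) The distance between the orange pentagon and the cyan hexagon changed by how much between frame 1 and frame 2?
+1.4

Distance in frame 1: 7.2. Distance in frame 2: 8.6.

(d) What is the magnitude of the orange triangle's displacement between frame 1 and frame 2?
1.4

The orange triangle moved from (7.5, 3.8) to (6.7, 2.7), a distance of √(0.8² + 1.1²) ≈ 1.4.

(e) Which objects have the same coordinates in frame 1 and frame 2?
the orange pentagon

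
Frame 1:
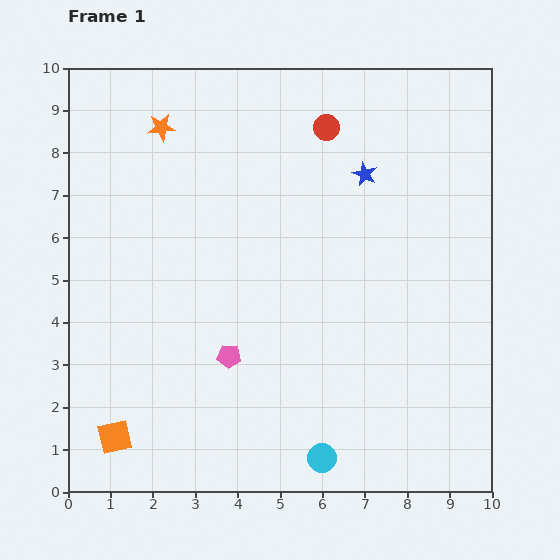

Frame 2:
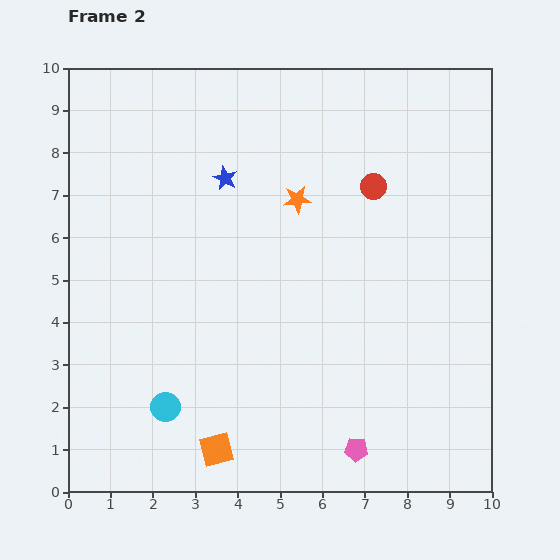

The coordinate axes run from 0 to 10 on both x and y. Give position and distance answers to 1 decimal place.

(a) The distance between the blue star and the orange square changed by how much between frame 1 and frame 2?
-2.2

Distance in frame 1: 8.6. Distance in frame 2: 6.4.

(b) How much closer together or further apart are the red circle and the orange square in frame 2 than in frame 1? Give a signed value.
-1.6

Distance in frame 1: 8.8. Distance in frame 2: 7.2.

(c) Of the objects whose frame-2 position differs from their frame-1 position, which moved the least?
the red circle

(moved 1.8)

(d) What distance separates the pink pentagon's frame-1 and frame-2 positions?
3.7

The pink pentagon moved from (3.8, 3.2) to (6.8, 1.0), a distance of √(3.0² + 2.2²) ≈ 3.7.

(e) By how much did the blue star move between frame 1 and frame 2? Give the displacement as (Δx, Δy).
(-3.3, -0.1)

The blue star was at (7.0, 7.5) in frame 1 and (3.7, 7.4) in frame 2.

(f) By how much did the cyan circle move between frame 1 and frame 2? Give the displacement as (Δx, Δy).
(-3.7, 1.2)

The cyan circle was at (6.0, 0.8) in frame 1 and (2.3, 2.0) in frame 2.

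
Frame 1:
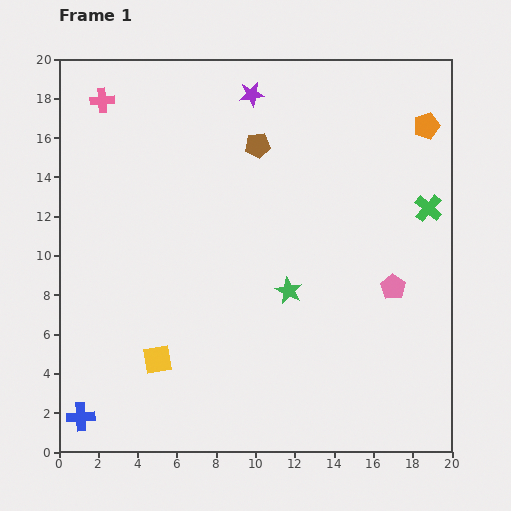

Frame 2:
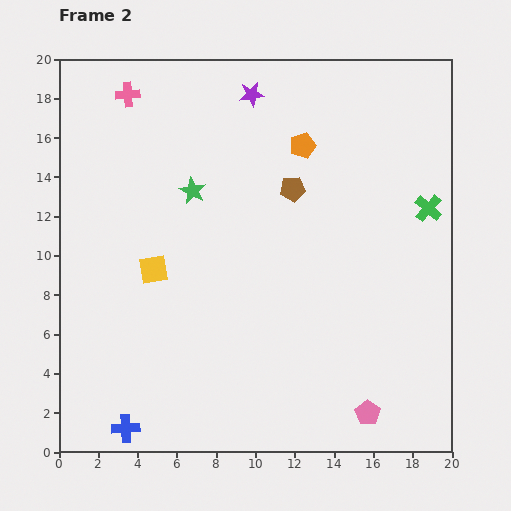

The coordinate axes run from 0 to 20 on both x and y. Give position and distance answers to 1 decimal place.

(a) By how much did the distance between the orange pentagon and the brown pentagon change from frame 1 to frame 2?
-6.4

Distance in frame 1: 8.7. Distance in frame 2: 2.3.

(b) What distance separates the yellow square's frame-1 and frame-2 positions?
4.6

The yellow square moved from (5.0, 4.7) to (4.8, 9.3), a distance of √(0.2² + 4.6²) ≈ 4.6.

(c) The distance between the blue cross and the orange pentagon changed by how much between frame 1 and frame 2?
-6.0

Distance in frame 1: 23.0. Distance in frame 2: 17.0.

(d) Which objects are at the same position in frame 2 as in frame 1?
the green cross, the purple star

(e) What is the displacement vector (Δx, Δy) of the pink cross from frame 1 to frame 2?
(1.3, 0.3)

The pink cross was at (2.2, 17.9) in frame 1 and (3.5, 18.2) in frame 2.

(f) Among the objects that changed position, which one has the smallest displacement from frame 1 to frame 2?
the pink cross

(moved 1.3)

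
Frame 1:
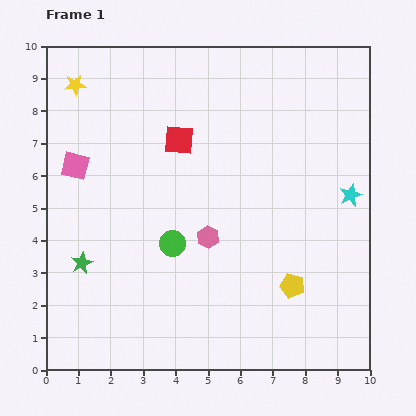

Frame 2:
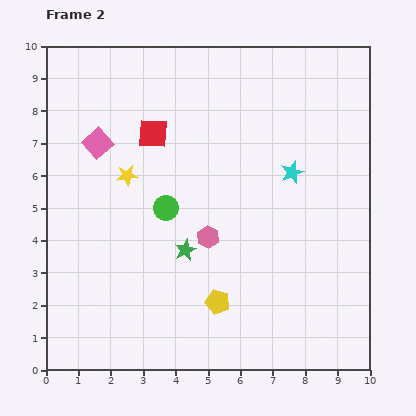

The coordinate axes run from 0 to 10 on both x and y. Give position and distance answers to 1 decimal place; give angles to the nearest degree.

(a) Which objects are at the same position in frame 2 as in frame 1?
the pink hexagon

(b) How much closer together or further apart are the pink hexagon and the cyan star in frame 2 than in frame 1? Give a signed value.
-1.3

Distance in frame 1: 4.6. Distance in frame 2: 3.3.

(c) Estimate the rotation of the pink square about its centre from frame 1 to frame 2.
35° clockwise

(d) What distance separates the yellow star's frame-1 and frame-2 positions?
3.2

The yellow star moved from (0.9, 8.8) to (2.5, 6.0), a distance of √(1.6² + 2.8²) ≈ 3.2.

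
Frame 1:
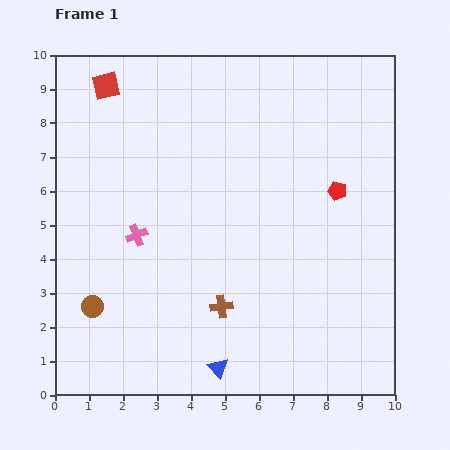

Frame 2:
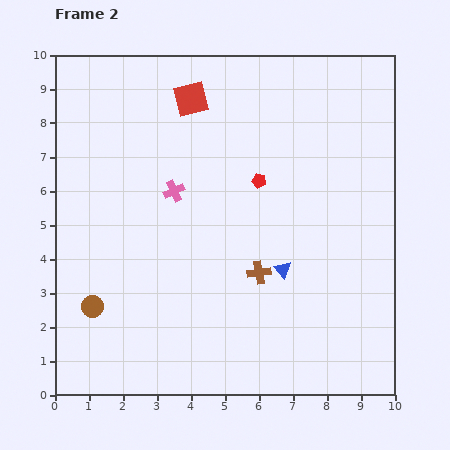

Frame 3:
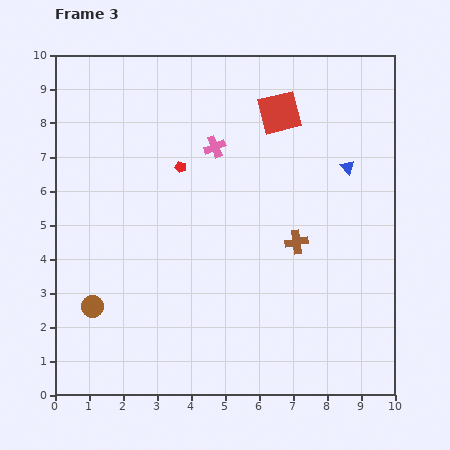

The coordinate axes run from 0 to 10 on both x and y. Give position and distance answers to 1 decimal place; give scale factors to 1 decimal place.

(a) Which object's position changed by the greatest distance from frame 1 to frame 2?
the blue triangle

(moved 3.5; next 2.5)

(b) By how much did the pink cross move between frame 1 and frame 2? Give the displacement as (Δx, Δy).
(1.1, 1.3)

The pink cross was at (2.4, 4.7) in frame 1 and (3.5, 6.0) in frame 2.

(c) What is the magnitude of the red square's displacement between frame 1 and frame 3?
5.2

The red square moved from (1.5, 9.1) to (6.6, 8.3), a distance of √(5.1² + 0.8²) ≈ 5.2.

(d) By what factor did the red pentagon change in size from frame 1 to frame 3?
0.6×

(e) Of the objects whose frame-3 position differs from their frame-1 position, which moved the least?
the brown cross

(moved 2.9)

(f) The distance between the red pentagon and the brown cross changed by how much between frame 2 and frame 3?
+1.3

Distance in frame 2: 2.7. Distance in frame 3: 4.0.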